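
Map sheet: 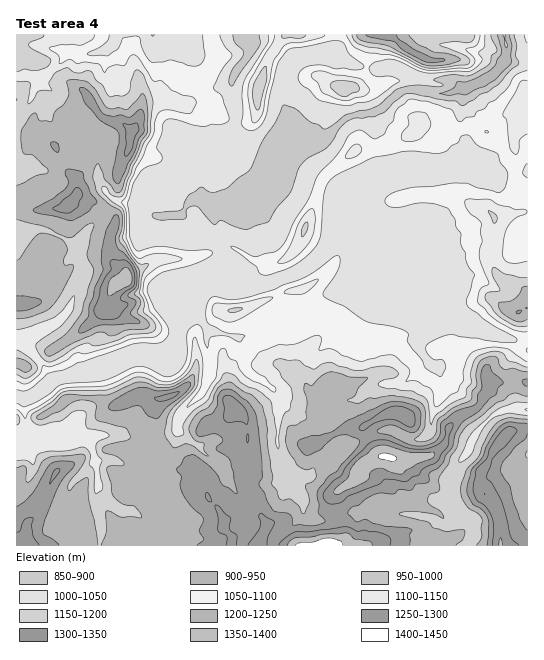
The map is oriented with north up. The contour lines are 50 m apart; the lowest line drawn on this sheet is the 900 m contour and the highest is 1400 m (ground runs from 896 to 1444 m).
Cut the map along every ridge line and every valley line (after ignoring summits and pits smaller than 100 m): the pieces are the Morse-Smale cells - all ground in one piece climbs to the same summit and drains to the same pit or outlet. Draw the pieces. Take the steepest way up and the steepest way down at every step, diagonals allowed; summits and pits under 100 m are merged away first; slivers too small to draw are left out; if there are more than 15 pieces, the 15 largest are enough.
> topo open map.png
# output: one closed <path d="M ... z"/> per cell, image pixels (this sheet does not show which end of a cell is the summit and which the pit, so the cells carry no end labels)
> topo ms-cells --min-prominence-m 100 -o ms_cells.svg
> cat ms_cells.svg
<path d="M527 34l-23 1 3 10-2 15-5 8-11 10-20 9-6 0-17 7-25-4-16 0-10 5-13 14-8 4-16 1-12 4-20 20-37 13-10 11-24-7-24-14-13 2-7 6-3 18-5 13-2 17 8 7 0 7 7 13 1 20 14 19-5 6-5 1-34 35-8 20-2 24-8 6-20-2-14 1-38 16-42 9-26 19-13-1 1 40 10-6 7 4 17 2 14 0 6-3 18 7 8 28 2 18-3 6 0 10 5 22 0 21 232 0 7-6 0-9-4-12-18 2-9-3-5-5-3-14-18-16-2-20 20 11 9 1 8-12 11-2 8-7 2-7-10-22 7-17 5-5 18-5 8-9 6-3 32-4 22-17 10 2 6 12 35 26 3-2 3-8 4-4 1-10 14 2 11-4 14 2-1-32-13-10-21-5-28-16-16 0-11-11-21-9-52-51 46 19 11 1 2-2 5-12 7-32-5-6-11 0-3-45 29 0 24-5 15 2 12 8 22 0 9-3z"/><path d="M250 34l-234 1 0 305 9 4 19 23 7 14 46-11 44-17 17 2 13-1 8-7 0-22 8-20 34-35 8-5 0-6-12-15-1-20-7-13 0-7-8-7 0-9 10-32 0-7 7-6 12-2 3-5 3-27-4-17 0-12 19-29 1-11z"/><path d="M470 165l-24 5-30 1 4 44 11 0 5 6-7 32-7 14-15-2-40-17 50 50 21 9 11 11 16 0 28 16 21 5 13 10 1-176-31 2-12-8z"/><path d="M431 365l-4 0-22 17-32 4-6 3-8 9-18 5-5 5-7 17 8 18 2 9-10 9-11 2-8 12-9-1-20-11 2 20 18 16 3 14 5 5 18 3 8-4-3-6 1-16 23-16 1-8 5-6 17-8 39 1 13-3 14-12 3-14 5-8 5-4 21-10-4-5-16-9-16-14-4-10z"/><path d="M29 431l-13 6 0 108 83 1 2-21-5-22 3-20-3-22-7-20-18-7-6 3-14 0-17-2z"/><path d="M481 406l-24 11-9 12-1 11-4 7-12 8-13 3-39-1-17 8-5 6-1 8-23 16-1 16 3 5 15-3 61 1 20 4 12 8 8-1 5-8 0-6-5-8-2-23 7-13 12-15 5-15 18-20z"/><path d="M333 54l-16 0-20 4-10 7-4 10-2 14 4 20 13 17 20 12 8 0 23-21 25-4 8-4 13-14 10-5 16 0 25 4 17-6-12-9-25 2-33-15-22 3-20-4z"/><path d="M335 34l-84 1 0 16-19 29 0 12 4 17-1 20-4 11 2 2 22 13 24 7 10-11 34-12-12-4-8-5-15-17-5-12-2-18 3-12 7-10 16-6 26-1 3-7z"/><path d="M503 34l-166 0-4 21 24 11 14 3 22-3 33 15 25-2 10 8 8 0 24-12 11-12 3-18z"/><path d="M523 409l-14 0-16 6-14 14-8 14-3 9-12 15-7 13 2 23 7 10 12 5 3 5 0 13-4 10 32-1-2-29-6-12-13-19 0-10 15-27 15-17 18-3 0-17z"/><path d="M527 429l-17 2-15 17-15 27 0 10 13 19 6 12 2 13-1 15 2 2 26-1z"/><path d="M457 511l-4 12-4 3-6 0-16-9-16-3-61-1-12 2-3 2 5 14 0 9-7 5 134 1 6-10 0-13-3-5z"/><path d="M21 341l-5 0 0 55 13 2 23-17-12-20z"/><path d="M519 379l-5 0-8 4-17-2-1 10-9 14 12 12 18-8 18 1 1-27z"/>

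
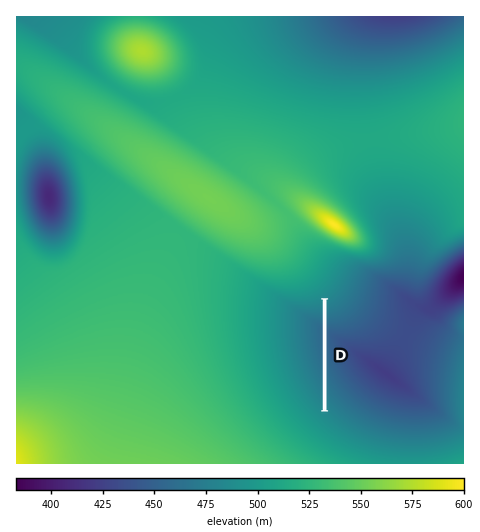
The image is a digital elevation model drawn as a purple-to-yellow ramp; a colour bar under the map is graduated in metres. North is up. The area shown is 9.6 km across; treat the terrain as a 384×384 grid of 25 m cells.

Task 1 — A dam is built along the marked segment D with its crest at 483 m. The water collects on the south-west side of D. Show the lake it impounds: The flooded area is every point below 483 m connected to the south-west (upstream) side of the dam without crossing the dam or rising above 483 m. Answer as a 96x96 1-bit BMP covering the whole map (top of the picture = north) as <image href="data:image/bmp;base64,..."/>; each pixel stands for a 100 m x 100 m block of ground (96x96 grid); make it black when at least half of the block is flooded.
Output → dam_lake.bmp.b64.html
<image width="96" height="96" href="data:image/bmp;base64,Qk2+BAAAAAAAAD4AAAAoAAAAYAAAAGAAAAABAAEAAAAAAIAEAAATCwAAEwsAAAIAAAAAAAAA////AAAAAAAAAAAAAAAAAAAAAAAAAAAAAAAAAAAAAAAAAAAAAAAAAAAAAAAAAAAAAAAAAAAAAAAAAAAAAAAAAAAAAAAAAAAAAAAAAAAAAAAAAAAAAAAAAAAAAAAAAAAAAAAAAAAAAAAAAAAAAAAAAAAAAAAAAAAAAAAAAAAAAAAAAAAAAAAAAAAAAAAAAAAAAAAAAAAAAAAAAAAAAAAAAAAAAAAAAAAAAAAAAMAAAAAAAAAAAAAAAMAAAAAAAAAAAAAAAcAAAAAAAAAAAAAAA8AAAAAAAAAAAAAAA8AAAAAAAAAAAAAAB8AAAAAAAAAAAAAAB8AAAAAAAAAAAAAAD8AAAAAAAAAAAAAAD8AAAAAAAAAAAAAAD8AAAAAAAAAAAAAAH8AAAAAAAAAAAAAAH8AAAAAAAAAAAAAAH8AAAAAAAAAAAAAAH8AAAAAAAAAAAAAAH8AAAAAAAAAAAAAAH8AAAAAAAAAAAAAAH8AAAAAAAAAAAAAAH8AAAAAAAAAAAAAAH8AAAAAAAAAAAAAAH8AAAAAAAAAAAAAAH8AAAAAAAAAAAAAAAEAAAAAAAAAAAAAAAAAAAAAAAAAAAAAAAAAAAAAAAAAAAAAAAAAAAAAAAAAAAAAAAAAAAAAAAAAAAAAAAAAAAAAAAAAAAAAAAAAAAAAAAAAAAAAAAAAAAAAAAAAAAAAAAAAAAAAAAAAAAAAAAAAAAAAAAAAAAAAAAAAAAAAAAAAAAAAAAAAAAAAAAAAAAAAAAAAAAAAAAAAAAAAAAAAAAAAAAAAAAAAAAAAAAAAAAAAAAAAAAAAAAAAAAAAAAAAAAAAAAAAAAAAAAAAAAAAAAAAAAAAAAAAAAAAAAAAAAAAAAAAAAAAAAAAAAAAAAAAAAAAAAAAAAAAAAAAAAAAAAAAAAAAAAAAAAAAAAAAAAAAAAAAAAAAAAAAAAAAAAAAAAAAAAAAAAAAAAAAAAAAAAAAAAAAAAAAAAAAAAAAAAAAAAAAAAAAAAAAAAAAAAAAAAAAAAAAAAAAAAAAAAAAAAAAAAAAAAAAAAAAAAAAAAAAAAAAAAAAAAAAAAAAAAAAAAAAAAAAAAAAAAAAAAAAAAAAAAAAAAAAAAAAAAAAAAAAAAAAAAAAAAAAAAAAAAAAAAAAAAAAAAAAAAAAAAAAAAAAAAAAAAAAAAAAAAAAAAAAAAAAAAAAAAAAAAAAAAAAAAAAAAAAAAAAAAAAAAAAAAAAAAAAAAAAAAAAAAAAAAAAAAAAAAAAAAAAAAAAAAAAAAAAAAAAAAAAAAAAAAAAAAAAAAAAAAAAAAAAAAAAAAAAAAAAAAAAAAAAAAAAAAAAAAAAAAAAAAAAAAAAAAAAAAAAAAAAAAAAAAAAAAAAAAAAAAAAAAAAAAAAAAAAAAAAAAAAAAAAAAAAAAAAAAAAAAAAAAAAAAAAAAAAAAAAAAAAAAAAAAAAAAAAAAAAAAAAAAAAAAAAAAAAAAAAAAAAAAAAAAAAAAAAAAAAAAAAAAAAAAAAAAAAAAAAAAAAAAAAAAAAAAAAAAAAAAAAAAAAAAAA="/>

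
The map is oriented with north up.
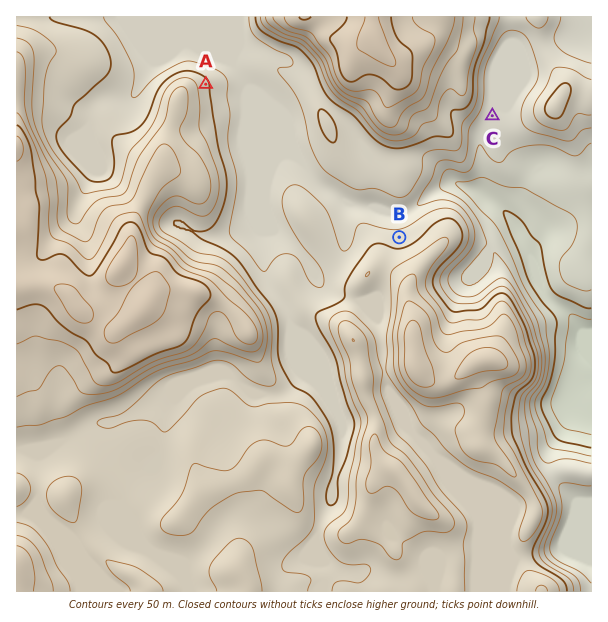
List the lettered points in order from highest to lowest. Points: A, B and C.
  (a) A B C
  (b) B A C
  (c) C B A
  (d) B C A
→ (a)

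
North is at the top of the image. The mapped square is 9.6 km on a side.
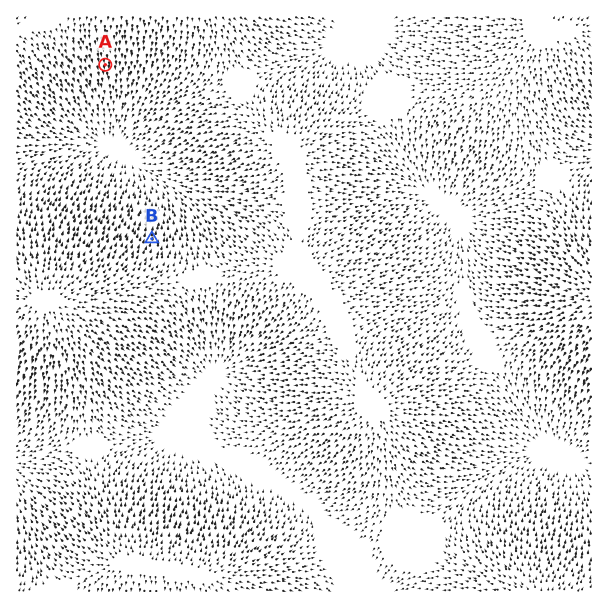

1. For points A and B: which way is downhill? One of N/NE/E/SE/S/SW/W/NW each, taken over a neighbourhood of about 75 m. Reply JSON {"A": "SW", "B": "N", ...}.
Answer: {"A": "S", "B": "N"}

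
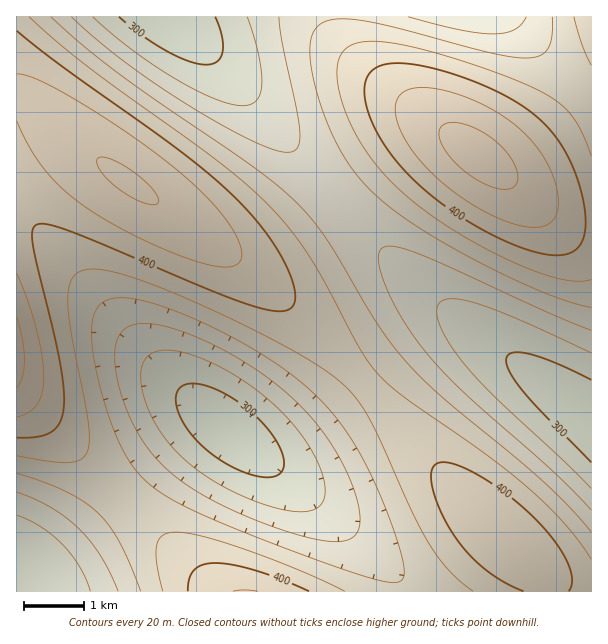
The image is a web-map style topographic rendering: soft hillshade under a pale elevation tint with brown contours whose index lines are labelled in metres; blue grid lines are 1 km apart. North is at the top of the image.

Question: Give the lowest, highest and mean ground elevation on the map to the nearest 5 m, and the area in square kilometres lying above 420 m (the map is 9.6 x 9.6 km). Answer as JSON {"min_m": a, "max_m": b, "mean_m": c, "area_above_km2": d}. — {"min_m": 285, "max_m": 450, "mean_m": 370, "area_above_km2": 9.8}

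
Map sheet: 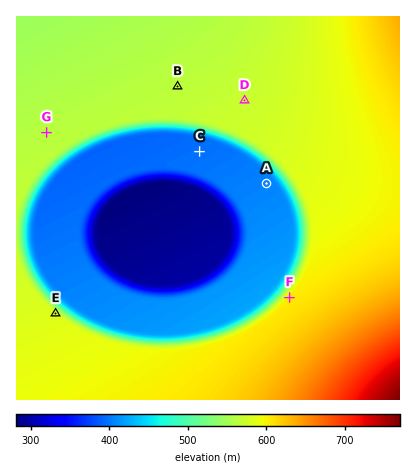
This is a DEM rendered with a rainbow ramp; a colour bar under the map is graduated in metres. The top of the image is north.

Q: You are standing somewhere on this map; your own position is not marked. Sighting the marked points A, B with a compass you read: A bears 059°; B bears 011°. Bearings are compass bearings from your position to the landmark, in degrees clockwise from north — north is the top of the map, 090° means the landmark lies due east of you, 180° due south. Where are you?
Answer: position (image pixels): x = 144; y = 257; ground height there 290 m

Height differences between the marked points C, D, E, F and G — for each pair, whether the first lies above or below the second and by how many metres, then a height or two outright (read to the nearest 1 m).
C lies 206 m below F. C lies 186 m below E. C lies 175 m below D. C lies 165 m below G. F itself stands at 602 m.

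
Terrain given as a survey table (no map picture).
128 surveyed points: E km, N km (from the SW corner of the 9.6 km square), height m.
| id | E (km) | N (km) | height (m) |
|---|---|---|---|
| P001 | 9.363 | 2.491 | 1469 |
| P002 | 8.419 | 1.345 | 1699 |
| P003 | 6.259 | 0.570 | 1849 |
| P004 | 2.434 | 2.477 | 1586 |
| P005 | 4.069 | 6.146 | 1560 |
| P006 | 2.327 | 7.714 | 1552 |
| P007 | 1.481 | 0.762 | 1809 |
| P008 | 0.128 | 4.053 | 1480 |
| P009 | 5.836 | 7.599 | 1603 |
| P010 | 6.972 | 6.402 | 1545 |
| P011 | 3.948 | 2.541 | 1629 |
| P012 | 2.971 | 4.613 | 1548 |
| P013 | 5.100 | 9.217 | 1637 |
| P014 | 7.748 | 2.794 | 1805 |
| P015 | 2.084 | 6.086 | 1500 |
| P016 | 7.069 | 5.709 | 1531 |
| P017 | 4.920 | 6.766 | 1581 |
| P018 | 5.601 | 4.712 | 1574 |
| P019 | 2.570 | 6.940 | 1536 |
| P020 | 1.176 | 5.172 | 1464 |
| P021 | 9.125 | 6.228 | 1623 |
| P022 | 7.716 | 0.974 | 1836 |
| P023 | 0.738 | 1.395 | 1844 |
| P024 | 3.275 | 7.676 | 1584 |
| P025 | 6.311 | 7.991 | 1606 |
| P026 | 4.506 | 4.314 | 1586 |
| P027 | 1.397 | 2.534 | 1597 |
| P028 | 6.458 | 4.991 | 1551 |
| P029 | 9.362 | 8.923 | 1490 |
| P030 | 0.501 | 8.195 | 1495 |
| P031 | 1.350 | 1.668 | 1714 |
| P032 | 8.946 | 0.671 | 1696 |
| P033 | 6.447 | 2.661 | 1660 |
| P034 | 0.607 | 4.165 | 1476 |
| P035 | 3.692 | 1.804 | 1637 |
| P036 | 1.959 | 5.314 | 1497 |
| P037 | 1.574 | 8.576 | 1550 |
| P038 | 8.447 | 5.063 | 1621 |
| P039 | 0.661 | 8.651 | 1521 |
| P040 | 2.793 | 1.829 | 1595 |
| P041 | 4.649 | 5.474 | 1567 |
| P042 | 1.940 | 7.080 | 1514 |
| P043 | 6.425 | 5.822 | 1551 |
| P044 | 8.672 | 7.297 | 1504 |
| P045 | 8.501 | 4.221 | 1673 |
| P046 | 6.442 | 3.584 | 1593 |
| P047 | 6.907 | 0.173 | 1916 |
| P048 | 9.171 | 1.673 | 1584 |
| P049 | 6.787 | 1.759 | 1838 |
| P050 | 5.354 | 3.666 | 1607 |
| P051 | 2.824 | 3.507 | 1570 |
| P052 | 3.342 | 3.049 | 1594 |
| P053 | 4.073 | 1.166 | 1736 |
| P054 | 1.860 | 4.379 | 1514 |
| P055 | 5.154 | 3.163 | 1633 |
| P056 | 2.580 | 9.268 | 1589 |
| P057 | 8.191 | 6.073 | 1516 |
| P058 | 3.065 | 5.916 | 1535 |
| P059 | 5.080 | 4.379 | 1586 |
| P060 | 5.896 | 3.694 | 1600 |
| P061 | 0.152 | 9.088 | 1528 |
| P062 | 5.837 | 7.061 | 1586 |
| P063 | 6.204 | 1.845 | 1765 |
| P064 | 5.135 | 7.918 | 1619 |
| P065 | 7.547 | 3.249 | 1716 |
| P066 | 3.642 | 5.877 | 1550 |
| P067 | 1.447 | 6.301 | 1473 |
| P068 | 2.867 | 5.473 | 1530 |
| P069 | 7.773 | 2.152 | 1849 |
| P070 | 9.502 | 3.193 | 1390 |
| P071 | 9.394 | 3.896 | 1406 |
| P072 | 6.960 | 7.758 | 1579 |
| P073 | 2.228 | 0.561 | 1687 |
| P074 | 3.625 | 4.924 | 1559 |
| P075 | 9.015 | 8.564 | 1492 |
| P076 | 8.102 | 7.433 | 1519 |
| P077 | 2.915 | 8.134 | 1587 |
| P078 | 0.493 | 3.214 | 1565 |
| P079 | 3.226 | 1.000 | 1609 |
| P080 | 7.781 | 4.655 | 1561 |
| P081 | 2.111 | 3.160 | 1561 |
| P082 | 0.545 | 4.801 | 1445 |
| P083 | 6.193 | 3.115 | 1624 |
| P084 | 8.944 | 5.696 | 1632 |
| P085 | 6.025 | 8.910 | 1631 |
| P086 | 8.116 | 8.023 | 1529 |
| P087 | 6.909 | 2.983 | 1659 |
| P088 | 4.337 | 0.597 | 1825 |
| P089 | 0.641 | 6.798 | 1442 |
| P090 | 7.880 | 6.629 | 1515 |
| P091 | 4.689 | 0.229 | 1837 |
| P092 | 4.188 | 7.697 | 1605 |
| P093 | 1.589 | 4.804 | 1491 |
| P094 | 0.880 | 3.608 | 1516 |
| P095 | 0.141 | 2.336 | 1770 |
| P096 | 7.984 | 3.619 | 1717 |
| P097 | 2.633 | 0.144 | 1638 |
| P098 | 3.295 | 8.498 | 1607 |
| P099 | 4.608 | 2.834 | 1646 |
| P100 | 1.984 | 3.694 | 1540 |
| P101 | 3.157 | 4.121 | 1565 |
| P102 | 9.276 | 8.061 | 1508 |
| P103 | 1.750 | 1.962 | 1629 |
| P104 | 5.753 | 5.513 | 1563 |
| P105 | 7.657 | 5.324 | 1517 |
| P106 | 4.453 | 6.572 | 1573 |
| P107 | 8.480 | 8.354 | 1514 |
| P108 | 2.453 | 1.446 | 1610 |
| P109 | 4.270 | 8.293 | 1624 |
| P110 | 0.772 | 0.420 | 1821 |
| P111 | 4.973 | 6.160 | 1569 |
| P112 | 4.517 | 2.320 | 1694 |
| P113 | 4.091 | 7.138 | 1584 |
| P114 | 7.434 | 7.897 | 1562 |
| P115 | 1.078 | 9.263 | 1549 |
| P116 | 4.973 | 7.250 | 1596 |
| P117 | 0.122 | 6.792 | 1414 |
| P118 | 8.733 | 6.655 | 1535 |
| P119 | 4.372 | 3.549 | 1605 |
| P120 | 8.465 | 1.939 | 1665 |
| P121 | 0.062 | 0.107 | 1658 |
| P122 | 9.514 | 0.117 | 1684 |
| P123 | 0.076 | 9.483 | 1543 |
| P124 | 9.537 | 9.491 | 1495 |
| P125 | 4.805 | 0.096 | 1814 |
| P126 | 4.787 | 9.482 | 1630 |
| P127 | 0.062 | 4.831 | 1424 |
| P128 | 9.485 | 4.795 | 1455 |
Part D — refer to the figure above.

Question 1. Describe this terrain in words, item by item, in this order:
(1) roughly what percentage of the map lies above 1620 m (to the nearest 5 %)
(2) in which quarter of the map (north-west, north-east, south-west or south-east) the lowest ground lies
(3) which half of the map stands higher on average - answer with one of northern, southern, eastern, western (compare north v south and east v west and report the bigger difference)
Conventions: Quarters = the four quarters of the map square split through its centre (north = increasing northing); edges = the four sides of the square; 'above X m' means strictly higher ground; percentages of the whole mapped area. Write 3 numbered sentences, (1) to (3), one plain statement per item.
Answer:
(1) About 35 % of the map lies above 1620 m.
(2) Look to the south-east quarter for the lowest ground.
(3) Taken as a whole, the southern half is higher than the northern.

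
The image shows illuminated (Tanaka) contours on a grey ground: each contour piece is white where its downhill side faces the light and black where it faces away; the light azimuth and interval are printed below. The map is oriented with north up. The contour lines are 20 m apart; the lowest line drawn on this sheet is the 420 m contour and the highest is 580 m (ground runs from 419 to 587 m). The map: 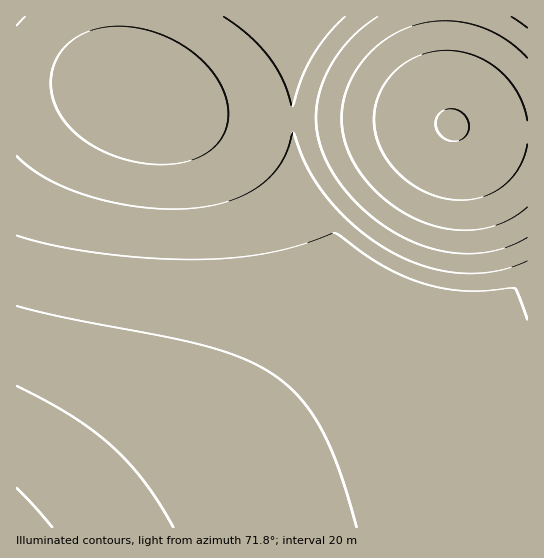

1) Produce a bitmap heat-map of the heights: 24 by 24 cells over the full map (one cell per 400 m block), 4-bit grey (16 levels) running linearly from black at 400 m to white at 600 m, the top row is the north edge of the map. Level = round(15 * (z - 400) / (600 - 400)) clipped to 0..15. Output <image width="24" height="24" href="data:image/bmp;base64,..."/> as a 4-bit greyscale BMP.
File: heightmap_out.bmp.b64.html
<image width="24" height="24" href="data:image/bmp;base64,Qk2WAQAAAAAAAHYAAAAoAAAAGAAAABgAAAABAAQAAAAAACABAAATCwAAEwsAABAAAAAAAAAAAAAAABEREQAiIiIAMzMzAERERABVVVUAZmZmAHd3dwCIiIgAmZmZAKqqqgC7u7sAzMzMAN3d3QDu7u4A////AO3d3MzMu7u7qqqqqd3dzMzLu7u7qqqqmd3czMzLu7u6qqqqmd3MzMy7u7u6qqqqmdzMzMu7u7uqqqqqmczMzLu7u7uqqqqqmczMu7u7u7qqqqqpmcu7u7u7u6qqqqqpmbu7u7u6qqqqqqqZmbu7qqqqqqqqqqqZmaqqqqqqqqqqqqmZmaqqqqqqqqqqqZmIiZmZmZmZmZmZmId3d5mZmYiJmZmZh2VVVpiIiIiIiImYZVRERYiId3d3iIiGVEMzNId3dmZ3d4h1QzIiM3d2ZmZmd3dlQyIiI3dmVVVmZ3dkMyISI3ZlVVVWZ3dUMiISI3ZlVVVWZ3dlQyIiI3ZlVVVmd4hlQzIjNHZmVWZnd4h2VDMzRXdmZmZ3iIiHZVREVg=="/>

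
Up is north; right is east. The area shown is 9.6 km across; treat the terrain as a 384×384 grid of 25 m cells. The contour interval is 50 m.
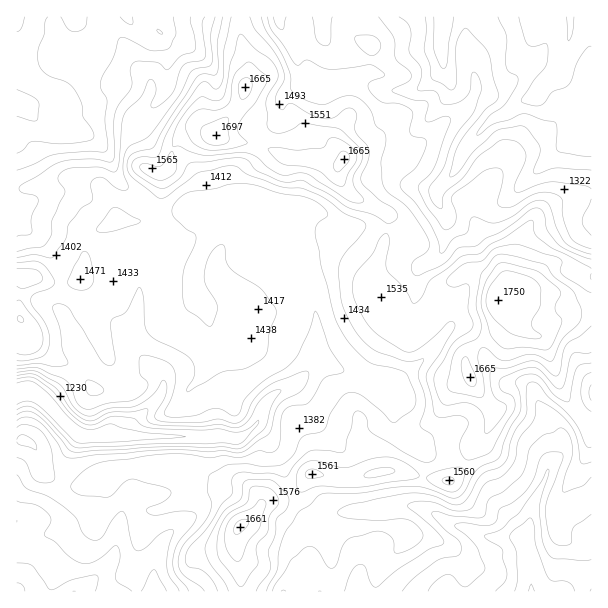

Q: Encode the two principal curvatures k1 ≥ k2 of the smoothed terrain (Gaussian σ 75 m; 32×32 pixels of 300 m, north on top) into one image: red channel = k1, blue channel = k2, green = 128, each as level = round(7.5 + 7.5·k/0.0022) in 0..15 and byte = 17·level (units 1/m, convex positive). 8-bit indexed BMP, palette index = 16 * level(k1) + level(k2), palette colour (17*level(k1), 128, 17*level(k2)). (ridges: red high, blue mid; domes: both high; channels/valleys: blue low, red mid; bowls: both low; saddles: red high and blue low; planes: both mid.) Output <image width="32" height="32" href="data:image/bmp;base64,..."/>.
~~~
<image width="32" height="32" href="data:image/bmp;base64,Qk02CAAAAAAAADYEAAAoAAAAIAAAACAAAAABAAgAAAAAAAAEAAATCwAAEwsAAAABAAAAAAAAAIAAABGAAAAigAAAM4AAAESAAABVgAAAZoAAAHeAAACIgAAAmYAAAKqAAAC7gAAAzIAAAN2AAADugAAA/4AAAACAEQARgBEAIoARADOAEQBEgBEAVYARAGaAEQB3gBEAiIARAJmAEQCqgBEAu4ARAMyAEQDdgBEA7oARAP+AEQAAgCIAEYAiACKAIgAzgCIARIAiAFWAIgBmgCIAd4AiAIiAIgCZgCIAqoAiALuAIgDMgCIA3YAiAO6AIgD/gCIAAIAzABGAMwAigDMAM4AzAESAMwBVgDMAZoAzAHeAMwCIgDMAmYAzAKqAMwC7gDMAzIAzAN2AMwDugDMA/4AzAACARAARgEQAIoBEADOARABEgEQAVYBEAGaARAB3gEQAiIBEAJmARACqgEQAu4BEAMyARADdgEQA7oBEAP+ARAAAgFUAEYBVACKAVQAzgFUARIBVAFWAVQBmgFUAd4BVAIiAVQCZgFUAqoBVALuAVQDMgFUA3YBVAO6AVQD/gFUAAIBmABGAZgAigGYAM4BmAESAZgBVgGYAZoBmAHeAZgCIgGYAmYBmAKqAZgC7gGYAzIBmAN2AZgDugGYA/4BmAACAdwARgHcAIoB3ADOAdwBEgHcAVYB3AGaAdwB3gHcAiIB3AJmAdwCqgHcAu4B3AMyAdwDdgHcA7oB3AP+AdwAAgIgAEYCIACKAiAAzgIgARICIAFWAiABmgIgAd4CIAIiAiACZgIgAqoCIALuAiADMgIgA3YCIAO6AiAD/gIgAAICZABGAmQAigJkAM4CZAESAmQBVgJkAZoCZAHeAmQCIgJkAmYCZAKqAmQC7gJkAzICZAN2AmQDugJkA/4CZAACAqgARgKoAIoCqADOAqgBEgKoAVYCqAGaAqgB3gKoAiICqAJmAqgCqgKoAu4CqAMyAqgDdgKoA7oCqAP+AqgAAgLsAEYC7ACKAuwAzgLsARIC7AFWAuwBmgLsAd4C7AIiAuwCZgLsAqoC7ALuAuwDMgLsA3YC7AO6AuwD/gLsAAIDMABGAzAAigMwAM4DMAESAzABVgMwAZoDMAHeAzACIgMwAmYDMAKqAzAC7gMwAzIDMAN2AzADugMwA/4DMAACA3QARgN0AIoDdADOA3QBEgN0AVYDdAGaA3QB3gN0AiIDdAJmA3QCqgN0Au4DdAMyA3QDdgN0A7oDdAP+A3QAAgO4AEYDuACKA7gAzgO4ARIDuAFWA7gBmgO4Ad4DuAIiA7gCZgO4AqoDuALuA7gDMgO4A3YDuAO6A7gD/gO4AAID/ABGA/wAigP8AM4D/AESA/wBVgP8AZoD/AHeA/wCIgP8AmYD/AKqA/wC7gP8AzID/AN2A/wDugP8A/4D/AHWXp3SEl5eFhKV1hsemc6aWl4aWl3aGdZeXl5iDl4aXhoeXl5WFp4SlypaYuKimhYaohoW4h4d2lpeYl3KmhpaYh4eHqISnhpK5trfHhYV2dqiGh4eoqLfHlpaWgriop4aXh4eohJeXc4KFuOmohYammJeXl6i5pYGBpHVyuKeGhXWGhpeFl6inlXOlt+aWhYV1dYSElIGAtsaWl4HHl4eXh6eYl5d1hYaGh4WE2be0lYWVlXR0hKfphXaXlKO3iIbIlZeoqKaYl4anp8eWlLXq59bo6Ojl5+iVhZaocLemlsi0xcjX5+j46MbIpaZlhbaFdYaXlnR1lbe4poZzc9fayaVggHBwgICAcIBgtaWWhoaHl4eEdoaHuMd1dZdz5+q3gLO1Y4Pm6MfHttdwt5h2h5iohpampnV12JeVhIP3w4CC2sjGyJDGuJenyHGjp5aHqJd1ZnTHlpXW2YOC5qVQcrW3qJantoK3l4eXt4JxlpeWhHZ1hbm36XSSYKXXdKbUxpeGmIeEhYanh4eXp6aEhoWGhoWip7jGkqZ01qaE2seFdoeXhYaHp6eGl5iHl4WHhoeXuKWBucSWqKbYdJfHt4SHh4aFmKeXhoeYqHaHhYaHmJeHt5SDg6eot7imluiDdYeHh4WXh4eHd4eXl5iFhoiYh4aHp4WEyKiXhpenw3SFl5eYhpeXdoeHl5eHh3WGmJiYl5WXhoPamJiot6bq2KSph4eGl5h2h6iHhod2hoeYqIeGhLfIo7jJuKZ0hZelhZeHh3aHmIaGl3aHh3aHl4eXl5aEcaelt5eGp8fGhHSGl4eHh4aXl4aXh4eIhoeXhoenh7mTlnSVtpaVdGOFh4eYl5iXmJd2h4eHh4iGhpVzdKanqIOEpoWW2Jd1hoWGh4d2qIaVlGWGhnd2hXRjdMfnt5iGgainhXO3x5aXuJeXhqiVkqW3hYaHhXSVhYa45XWFhJRwprenhIOml6iHl7i4qJDp+NiVhXR0p7m3xsjHg4aXmJdwp6iohISHiIaWhoZzg8aDxqS3t8XGyKeXp+q1hpeoqHKUqKiohYV1l4WEdHSWpnS3t9jphZZ1h6e3lHWXhpa3pnCVqJeWhoaFhpiHhpeohIW5qMamlYSnhnW4l5a5lpXHt4GCp5aYh4aGhneHhZamcpa2guinc5WFhaaGdJSlloS3uJVzhaeGl4eHh4eHhriDpseC2cjIgqiXl5ant6WEhLiHlqeDhaiGmJiXh4enl4Smcqa2l7iDl3aGlpaGl3KnuId2l6eEqIaHl4eHl5Z0dXSFqMenlZOGhZeoqYaXcbeXl4d2p4SXhpiXhYeng6eFlpaX2KZxuJaGqJeHl6iBtpeHh3WnhZc="/>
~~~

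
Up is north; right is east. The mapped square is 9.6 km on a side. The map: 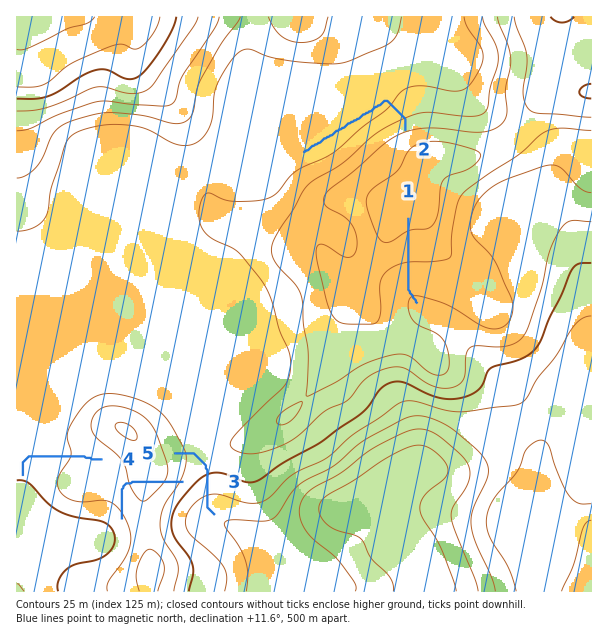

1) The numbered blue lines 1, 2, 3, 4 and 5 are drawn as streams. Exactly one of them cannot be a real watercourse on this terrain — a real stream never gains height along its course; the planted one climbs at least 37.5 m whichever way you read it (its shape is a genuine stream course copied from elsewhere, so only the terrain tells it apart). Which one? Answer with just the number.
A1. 3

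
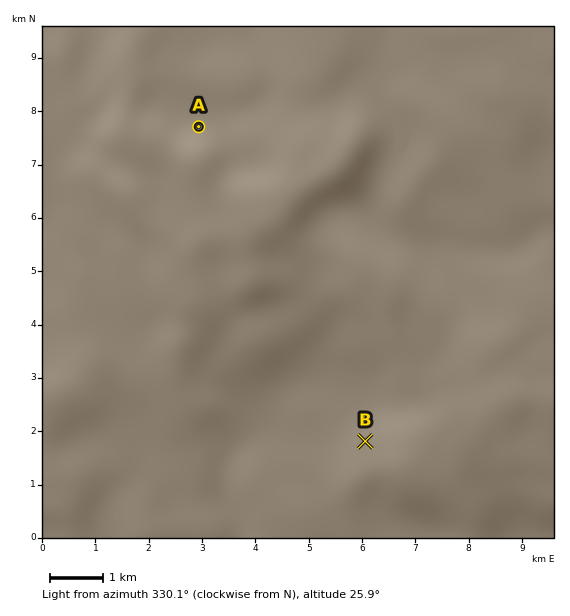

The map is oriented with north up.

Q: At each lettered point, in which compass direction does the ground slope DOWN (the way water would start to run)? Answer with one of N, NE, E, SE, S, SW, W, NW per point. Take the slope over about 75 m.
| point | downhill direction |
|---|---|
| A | N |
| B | NW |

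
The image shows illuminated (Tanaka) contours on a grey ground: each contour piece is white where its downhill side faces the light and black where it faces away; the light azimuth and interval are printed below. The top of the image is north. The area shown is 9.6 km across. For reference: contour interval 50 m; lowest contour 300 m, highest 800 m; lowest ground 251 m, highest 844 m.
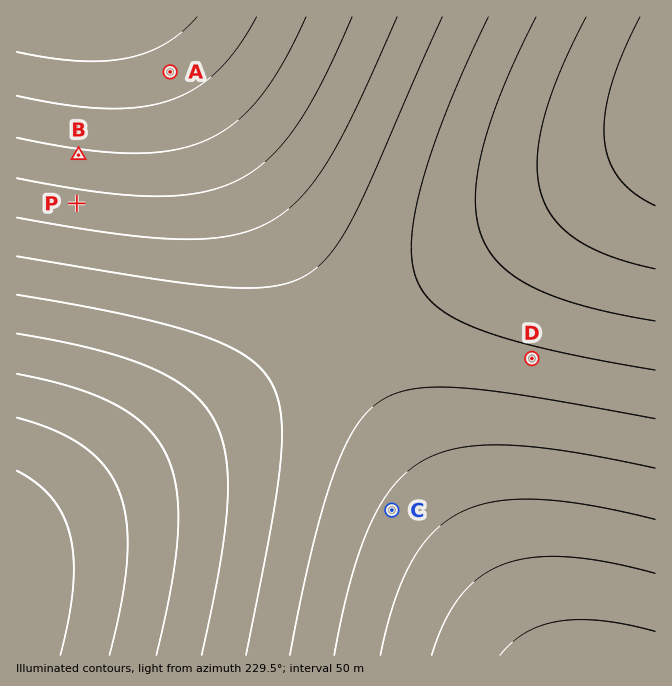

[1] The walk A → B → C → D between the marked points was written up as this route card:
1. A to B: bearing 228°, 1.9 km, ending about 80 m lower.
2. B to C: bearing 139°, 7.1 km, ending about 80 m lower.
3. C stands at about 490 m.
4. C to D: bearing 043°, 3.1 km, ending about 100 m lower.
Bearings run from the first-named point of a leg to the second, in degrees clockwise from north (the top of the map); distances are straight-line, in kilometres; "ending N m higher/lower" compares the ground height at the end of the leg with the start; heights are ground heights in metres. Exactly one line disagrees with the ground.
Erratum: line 3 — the height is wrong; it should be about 610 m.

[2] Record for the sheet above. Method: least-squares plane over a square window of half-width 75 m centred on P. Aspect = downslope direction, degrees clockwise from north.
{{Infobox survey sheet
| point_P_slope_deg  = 5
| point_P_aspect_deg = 189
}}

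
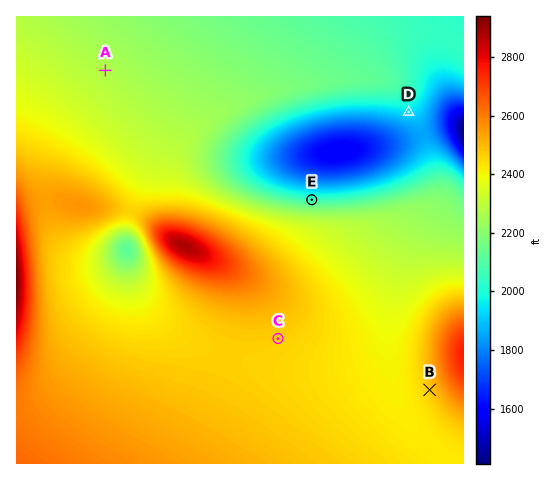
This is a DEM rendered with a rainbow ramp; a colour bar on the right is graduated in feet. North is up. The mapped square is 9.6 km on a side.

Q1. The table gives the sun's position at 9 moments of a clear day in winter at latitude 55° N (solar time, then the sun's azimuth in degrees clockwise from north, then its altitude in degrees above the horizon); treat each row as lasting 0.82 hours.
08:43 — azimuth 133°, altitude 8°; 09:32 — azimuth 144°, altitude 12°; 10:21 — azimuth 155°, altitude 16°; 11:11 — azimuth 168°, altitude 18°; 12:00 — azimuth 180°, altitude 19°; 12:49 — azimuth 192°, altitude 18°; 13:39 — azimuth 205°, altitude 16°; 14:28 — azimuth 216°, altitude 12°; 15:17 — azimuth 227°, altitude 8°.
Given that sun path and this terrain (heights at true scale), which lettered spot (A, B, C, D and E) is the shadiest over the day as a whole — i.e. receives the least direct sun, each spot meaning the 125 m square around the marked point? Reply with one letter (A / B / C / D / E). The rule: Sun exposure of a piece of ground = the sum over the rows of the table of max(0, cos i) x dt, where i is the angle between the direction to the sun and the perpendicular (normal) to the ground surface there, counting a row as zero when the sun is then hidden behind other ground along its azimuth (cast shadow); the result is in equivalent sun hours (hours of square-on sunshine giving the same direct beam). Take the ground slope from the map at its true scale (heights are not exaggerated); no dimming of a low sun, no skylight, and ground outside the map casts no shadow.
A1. E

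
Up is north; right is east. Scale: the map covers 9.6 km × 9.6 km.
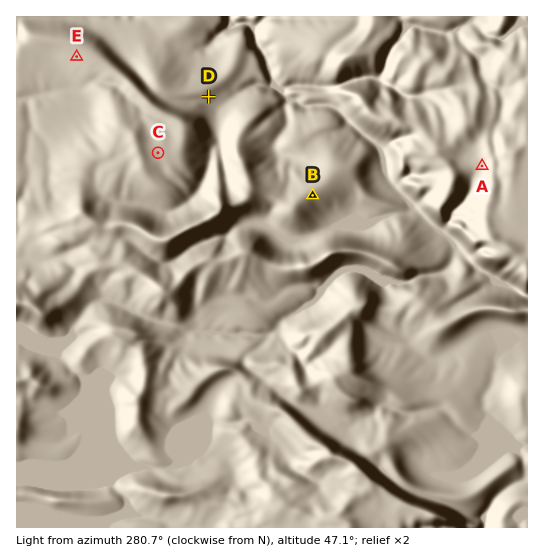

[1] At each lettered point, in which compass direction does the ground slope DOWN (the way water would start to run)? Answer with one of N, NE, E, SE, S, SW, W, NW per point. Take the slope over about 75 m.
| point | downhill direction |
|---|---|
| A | W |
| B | SE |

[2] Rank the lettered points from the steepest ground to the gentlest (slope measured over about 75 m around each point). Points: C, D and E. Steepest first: D E C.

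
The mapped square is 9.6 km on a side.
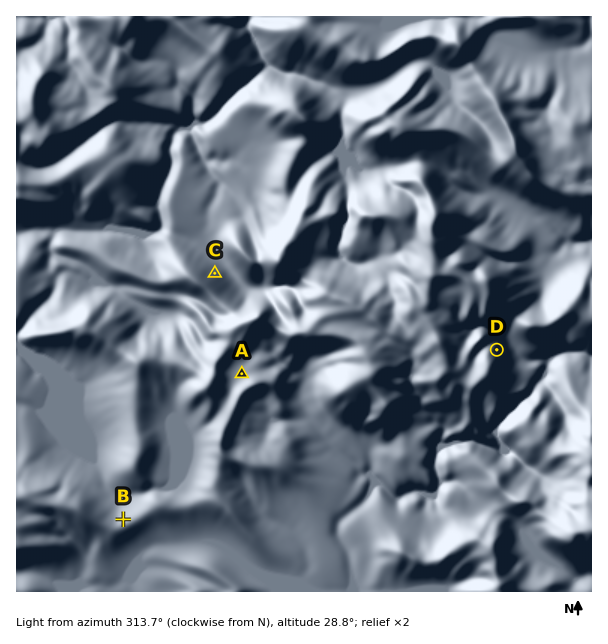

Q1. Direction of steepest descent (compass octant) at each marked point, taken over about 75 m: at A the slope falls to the NW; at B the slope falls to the N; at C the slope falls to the NE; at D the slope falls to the NE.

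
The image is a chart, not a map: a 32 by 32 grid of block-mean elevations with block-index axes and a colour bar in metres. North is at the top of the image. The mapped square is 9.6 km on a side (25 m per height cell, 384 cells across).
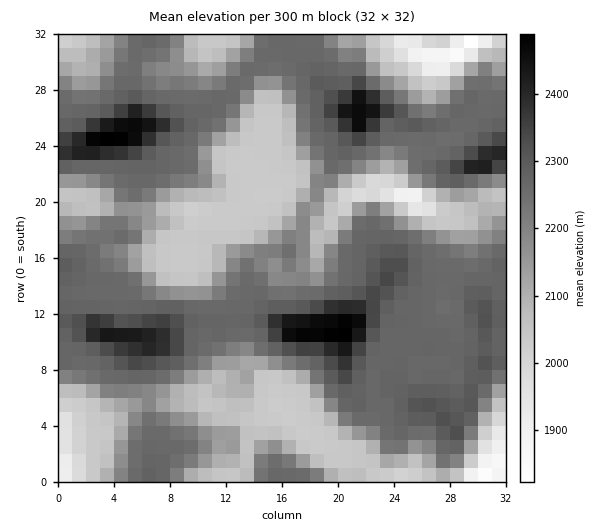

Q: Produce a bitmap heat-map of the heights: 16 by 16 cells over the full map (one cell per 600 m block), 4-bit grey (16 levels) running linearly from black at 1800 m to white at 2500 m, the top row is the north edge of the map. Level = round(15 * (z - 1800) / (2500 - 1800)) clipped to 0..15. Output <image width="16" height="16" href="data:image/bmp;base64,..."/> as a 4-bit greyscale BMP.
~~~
<image width="16" height="16" href="data:image/bmp;base64,Qk32AAAAAAAAAHYAAAAoAAAAEAAAABAAAAABAAQAAAAAAIAAAAATCwAAEwsAABAAAAAAAAAAAAAAABEREQAiIiIAMzMzAERERABVVVUAZmZmAHd3dwCIiIgAmZmZAKqqqgC7u7sAzMzMAN3d3QDu7u4A////ADaalmqXVldRRYqoZ1VpmpNFeXZlVqq7tnmZdnVpuqqpq8ypiazKqqu9zLqr7uuqq6qpmaqry6qrqpZWmZiruqqpllV4l6qpiXeHVVV2eWVXaKmGVVhUSJfLuqZVaaiazb7sqWV6y6qrqsuqhYvcmKp4qYipqrhUeVeadXqqhTMl"/>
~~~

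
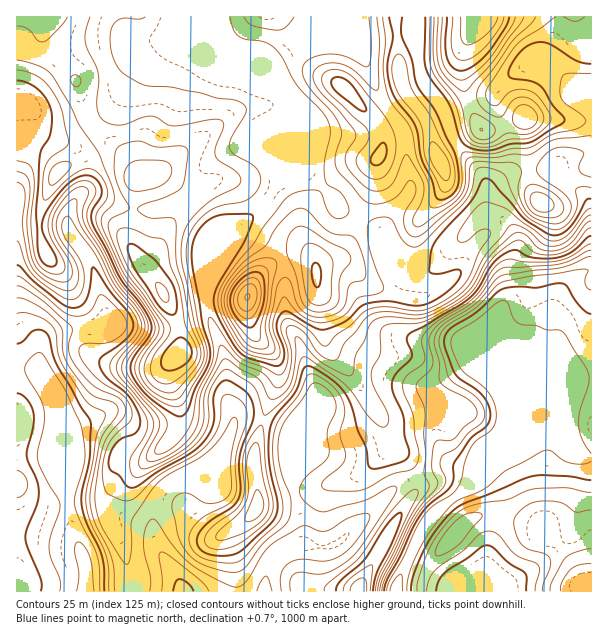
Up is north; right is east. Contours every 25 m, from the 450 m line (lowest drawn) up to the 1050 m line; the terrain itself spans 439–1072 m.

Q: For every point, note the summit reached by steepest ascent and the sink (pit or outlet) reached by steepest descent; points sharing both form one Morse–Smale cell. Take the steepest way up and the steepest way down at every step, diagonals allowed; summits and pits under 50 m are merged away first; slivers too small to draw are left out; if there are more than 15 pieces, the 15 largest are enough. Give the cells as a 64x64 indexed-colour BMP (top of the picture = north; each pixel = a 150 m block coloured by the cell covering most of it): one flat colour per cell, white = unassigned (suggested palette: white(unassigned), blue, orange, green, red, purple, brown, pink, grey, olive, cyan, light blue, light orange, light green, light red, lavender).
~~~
<image width="64" height="64" href="data:image/bmp;base64,Qk12CAAAAAAAAHYAAAAoAAAAQAAAAEAAAAABAAQAAAAAAAAIAAATCwAAEwsAABAAAAAAAAAA////ALR3HwAOf/8ALKAsACgn1gC9Z5QAS1aMAMJ34wB/f38AIr28AM++FwDox64AeLv/AIrfmACWmP8A1bDFALu7u7vMzAAAAJmZmZmZAAAAAAAAAHd3d3d3d3d3d3d3u7u7u8zMAAAAmZmZmZkAAAAAAAAAB3d3d3d3d3d3d3e7u7u7zMwAAAmZmZmZmQAAAAAAAAAHd3d3d3d3d3d3d7u7u7vMzAAACZmZmZmZkAAAAAAAAAB3d3d3d3d3d3d3u7u7vMzMAACZmZmZmZmZAAAAAAAAAHd3d3d3d3d3d3e7u7u8zMwAAJmZmZmZmZmZAAAAAAAAd3d3d3d3d3d3d7u7u8zMwAAJmZmZmZmZmZkAAAAAAAAHd3d3d3d3d3d3u7u7zMzAAAmZmZmZmZmZmQAAAAAAAAB3d3d3d3d3d3e7u7vMzAAACZmZmZmZmZmZAAAAAAAAAHd3d3d3d3d3d7u7u8zMAAAJmZmZmZmZmZAAAAAAAAAAB3d3d3d3d3d3u7u7zMwAAACZmZmZmZAAkAAAAAAAAAAAB3d3d3d3d3e7u7vMzMAAAAmZmZmZkAAAAAAAAAAAAAAAd3d3d3d3d7u7u8zMzAAAAJmZmZmQAAAAAAAAAAAAAAAHd3d3d3d3u7u7zMzMzAAAAJmZmQAADQAAAAAAACIgACJ3d3d3d3e7u7vMzMzMAAAAD5mZAAAN0AAAAAACIiIiIid3d3d3d7u7u8zMzMzMAAD/+ZkAAA3dDdAAACIiIiIiKnd3d3ciu7u7zMzMzMzAD//5mZAADd3d3d3SIiIiIiIqInd3ciK7u7vMzMzMzMz///+ZkAAN3d3d3dVVVVIiIiKiIiIiIru7tEzMzMxERP///5mQAADd3d3d1VVVIiIiIqIiIiIiu7u0REzMRERE////AAAAAN3d3d1VVVUiIiIiqiIiIiK7u0RERERERET///8AAAAADd3d3VVVVSIiIiKqIiIiIru7RERERERERP///wAAAAAN3d3VVVVVIiIiIqqiIiIiu7RERERERERP///wAAAAAA3d3VVVVVVSIiIiqqIiIiK7tERERERERE////AAAAAADd3dVVVVVVUiIiKqoiIiIrvkRERERERET///8AAAAAAN3dVVVVVVVVIiIqqqIiIi7uRERERERERP///wAAAAAN3dVVVVVVVVVSIiqqoiIiLu5ERERERERET///AAAAAA3dVVVVVVVVVVIiKqqqIiIu7kRERERERERP//8AAAAADd1VVVVVVVVVIiIqqqoiIi7u5ERERERERE//8AAAAADd1VVVVVUiIiIiIiqqqiIiLu7u7u5ERERET//wAAAADd3VVVVVUiIiIiIiKqqqIiIu7u7u7uRERERP//AAAAAN3dVVVVVSIiIiIiIqqqoiIi7u7u7u5ERERP//AAAAAA3d1VVVVVIiIiIiIiqqqqIiLu7u7u7kREREEREAAAAADd3VVVVVVSIiIiIiIqqqoiIu7u7u7kREREEREQAAAAAN3dVVVVVVIiIiIiIiqqqqIi7u7u7uREREERERAAAAAA3dVVVVVVUiIiIiIiKqqqqiLu7u7u5EREQREREQAAAADd1VVVVVVYiCIiIiIqqqqqou7u7u5EREQRERERAAAAAN3VVVVVVYiIgiIiIiqqqqqq7u7u7kREQREREREQAAAFVVVVVVVViIiIIiIiIqqqqqru7u7kRERBERERERAAAFVVVVVVVViIiIiCIiIiqqqqqu7u7kRERBEREREREQAFVVVVVVVVWIiIiIgiIiqqqqqqRETuREREQRERERERFVVVVVVVVVVoiIiIiCIiKqqqqqoRFERERERBERERERERVVVVVVVVZmaIiIiIgiKqqqqqqhEUREREREEREREREREVVVVVVWZmZoiIiIiIqqqqqqqqERREREREQRERERERERFVVVVWZmZmaIiIiIiqqqqqqqoREURERERBEREREREREVVVVVZmZmZmiIiIiKqqqqqqoxERREREREERERERERERFVVVZmZmZmaIiIiIM6qqqqMzAREURERERBEREREREREWZmZmZmZmZoiIiIgzOqqqMzMBERFERERBERERERERERZmZmZmZmZoiIiIgzMzMzMzMwARERFERBERERERERERFmZmZmZmZmiIiIgzMzMzMzMzABERERRBEREREREREREWZmZmZmZmaIiIgzMzMzMzMzMAERERERERERERERERERZmZmZmZmZoiIiDMzMzMzMzMwARERERERERERERERERFmZmZmZmZmiIiDMzMzMzMzMzABEREREREREREREREREWZmZmZmZmiIiIMzMzMzMzMzMAERERERERERERERERERFmZmZmZmaIiIMzMzMzMzMzMxEREREREREREREREREREWZmZmZmaIiIgzMzMzMzMzMzERERERERERERERERERFmZmZmZmaIiIgzMzMzMzMzMzMRERERERERERERERERFmZmZmZmZoiIgzMzMzMzMzMzMxERERERERERERERERFmZmZmZmZoiIiDMzMzMzMzMzMzERERERERERERERERFmZmZmZmZmiIiIMzMzMzMzMzMzMRERERERERERERERFmZmZmZmZmaIiIgzMzMzMzMzMzMxERERERERERERERFmZmZmZmZmaIiIgzMzMzMzMzMzMzEREREREREREREREWZmZmZmiIiIiIiDMzMzMzMzMzMzMREREREREREREREWZmZmZmZoiIiIiIMzMzMzMzMzMzMxERERERERERERERZmZmZmZmaIiIiIgzMzMzMzMzMzMz"/>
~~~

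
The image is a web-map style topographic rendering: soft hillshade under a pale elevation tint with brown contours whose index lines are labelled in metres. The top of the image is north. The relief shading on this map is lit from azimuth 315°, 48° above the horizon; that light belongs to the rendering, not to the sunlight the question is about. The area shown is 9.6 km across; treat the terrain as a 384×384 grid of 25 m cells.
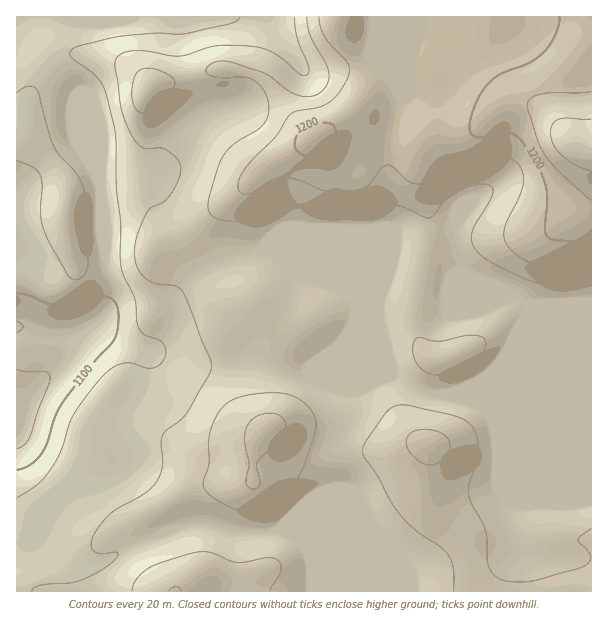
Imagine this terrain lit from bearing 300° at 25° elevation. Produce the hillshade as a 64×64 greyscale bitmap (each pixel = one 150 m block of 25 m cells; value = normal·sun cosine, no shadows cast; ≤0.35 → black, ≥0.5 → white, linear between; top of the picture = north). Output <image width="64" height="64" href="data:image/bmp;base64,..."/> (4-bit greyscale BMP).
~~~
<image width="64" height="64" href="data:image/bmp;base64,Qk12CAAAAAAAAHYAAAAoAAAAQAAAAEAAAAABAAQAAAAAAAAIAAATCwAAEwsAABAAAAAAAAAAAAAAABEREQAiIiIAMzMzAERERABVVVUAZmZmAHd3dwCIiIgAmZmZAKqqqgC7u7sAzMzMAN3d3QDu7u4A////AIiIiIiJq8y6mHZVZnd3ZlVnd3d3d3eJmYh3d4iIiIiImIiIiImrzMuph2Zmd3dmVWd3d3d3d4mZiHd3eIiIiIiZmIiIiJq8zLqYdmeIh3ZVZ3d3d3d3iZmId3d4iIiIiJmZmIh3iavMu7qYeImYhmZnd3d3d3iIiIh3d3eIiIiIiIiZmId3iaq7u6mImamXZnd3d3d3eIiIh3dnd4iHd3eIiJmZh3d3iZqqqYiJmZh3d3d3d3eIiHd3dmZ3iIh3eIiImZmYh3d3iJmYiIiIiHd3d3d3eIiHd3d2ZneIiIiIiIiJmZmId2Znd4d3dmVnd3d3d3eIiId3d3ZneIiIiJmIiImZmZmYdmZmd3ZmVDRnd3d3eImIh2Zndmd4iIiImYiIiJmZmZmYd2Znd2ZDIkZ3d3d4mYiHZmZmZ3d4iIiImYiIiIiZqqqYd3eIh1QiJGd3d4mZiIdmZmZnd3d3d3eqmYiIiIiaq6qYiJmYZUMzRnd3iZmIh2VVVmd3d3d3d7u6mIiIiImrupmZqqh2VERFZneJmYiHZURVZ3d3d3d3zdypiHd3iJq7qZmqqXZVVVVmZ4iZiIdlRERnd3d3d3fN7cqId3d4mqqpmaqpdlRFVmd3iJmIh2VERFd3d3d3d73u25h3d4iZqqmZqql2RERWd4iJmZiHZUQ0V3d3d3d3q97rmHd3iJmaqqqqqYZUNFZ3iJqqmYh2VERXd3d3d3ea3uyoh3iImZmqqqqql2QzRWeImruqmYdlVWd3d3d3d4rO7amHeIiZmau7u6qpdURFZ3iau7qZmHdmZ3d3d3d3ib3uyYd4iJmZq7u7u6qHVVZ3eJq7qpmZiHd3d3d3d3d4re7bmHeIiZmqu7u7uph2ZneIiaqpmZiIh3d3d3d3d3ib3u2pd3iJmaq7u7uqqYd3d4iJqpiIiId3d3d3d3d3d4rO7sqHd4mZqqqqqqqZh3d3d3iZmId2d3d3d3d3d3d3eKzu7Jh3iJmqqqmZmZh3d3d3d3iIh2VVZ3d3d3d3d3d3is7tuYeImaqZmIiIh3d3d3d3d4mHZURFd3d3d3d3d3eJrN7KmIiZqpmIiIh3Znd3d3d4mZh3ZUNXd3d3d3d3d3ibzduYiJmqmId4iHdmZnd3d3iamYiHVEV3d3d3d4h3iIm83Kl3iZmYh3eId3ZVZ3d3eJqYmZl2VWd3d3d3iHd3iKvMuXeImZmHd3d3d2VWd3d4mYeJmZh1Z3d3d3d3d2Z3iszKh3iZmYh3d3d3dlVnd4mZd3iZmYdnd3d3d3d2VVZ5vMuXeImZiIh3d4h3Zmd3iZh2Z4iIiHd3d3d3ZmZUNFeby5h4iZmIiHd3eId3Z3eJmHZnd3d4h3d3d3dmd2QzRXq7mHeJmZmIh3d4iHd3d4mZdmd3d3d3d3Znd2d4dkM1eaqXd4iZmZmHd3eIh3d3eJmGZ3d3d3d2ZVVVd4mYZEV5qodneImZmYh3d3d3d3d4mYdmd3d3d3ZVRER4iZh1Rou6hmZ3iImZiHd3d3d3d3iZh2Z3d3d3dlRDRIiJmGVGnMuGZmd3iIiId3d3d3d3d5mXZnd3d3d2ZUREiJmYZEac25dmZmd3d3d3d3d3d3d3iZdmd4iIiIdmVVWImphTRp3cmHd2Zmd3d3d3d3d3d3eJmHZ4mZmZiHZmZoial0NGnNyoiId2ZmZmd3d3d3d3d4mYd3iaqqqZh3dmiaunQkecy6mZmHdmVUVnd3d3d3d3iZh3eJq7u6mYiHeZu6cyR5zKmZmZmHZUQ0VmZlVVVVZ4h2Z4mrzLupmYiJq8p0JHq7qYmaqph2QzNFZVRERDRWdmVneJvMy6qZmImbyoQ0esuYiJqrupdUM0VmVURENFZlVEV3irzMuqmYiJq6hUWKy5iIiavLqXVERWdmVVVEVmVDNFZ4q8y6qZiIiaqGVovLmHiJq8y6hlVWZ3ZmZlVndlMzRFaKvLupiHeImXZmi8uYd4ibzMuYdmZmZlZmZniHVDMzRGiru6mHd3eHdmeLyph3iJq8y6mIdmZVVWZmeIdlREQzRoq7qYd3d3dmd4vLh3d4irzMu6qYdlRFZmZ4iHZlVUNFiruph3d2Zmd3i8uHd3iJq8zMzLqXVERWZniYd3dmVEV6zLqHd3ZlZ3eL24Znd4iau8zd3Ll1RVZmeZmIeIdlVnrMypiHdmVnd4vbhVVneJmqvN3typdlVVV4mZiJmIZmeszLmZd2ZWd3nNuFNFZ3iJmrzd3cuodmVWiZmJmqmHeJu7qpl3dlZ3et7IUzRWd3iJq8zMzcuYZVZ5mYmaqpiImqqpmYd2VneK3tpkM0VmZ3iaqqrN7bl2VniIiZqqqZmZmZmZh3Zmd4re64VERVVmZ4mYib3u2oZmd4iImaqqqpmZmImId2Znis3cl2VWZlVneHdorO7bl3d3iIiJmqqqqpmIiJiHdmeKvMuod4iHdmd3dmes3LqHd3eIiIiZmqqqqZiImYh3eJq7y6mZq7qYiId2eKu7qId3d4iIiIiZmaqqmYiZmIiImru7qZq8zLqZmHeJq7mHd3d3iIiIiIiJmqqpmJmZmImru7upmrzMy6qYiJq7qHZnd3eIiIiIiIiJqqqZmZmYiZq7uqmZmru7qpmJrMyoZWd3d3iIiIiHeIiaqqmZmZiIiZmqqYiJmqqZmZrN3bhkV3d3eIiIiId3iJmqqpmZiIh4iImZiIiJmZmZms7tuGRXd3d4iIiIh3eIiZqp"/>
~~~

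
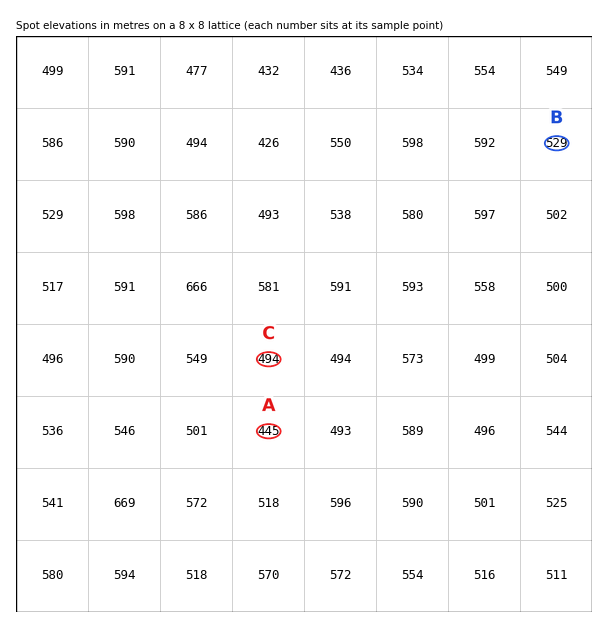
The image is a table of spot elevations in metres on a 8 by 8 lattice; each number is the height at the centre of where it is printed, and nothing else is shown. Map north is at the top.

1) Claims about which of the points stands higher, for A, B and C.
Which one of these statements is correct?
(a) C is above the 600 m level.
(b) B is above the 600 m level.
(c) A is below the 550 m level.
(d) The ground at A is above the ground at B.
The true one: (c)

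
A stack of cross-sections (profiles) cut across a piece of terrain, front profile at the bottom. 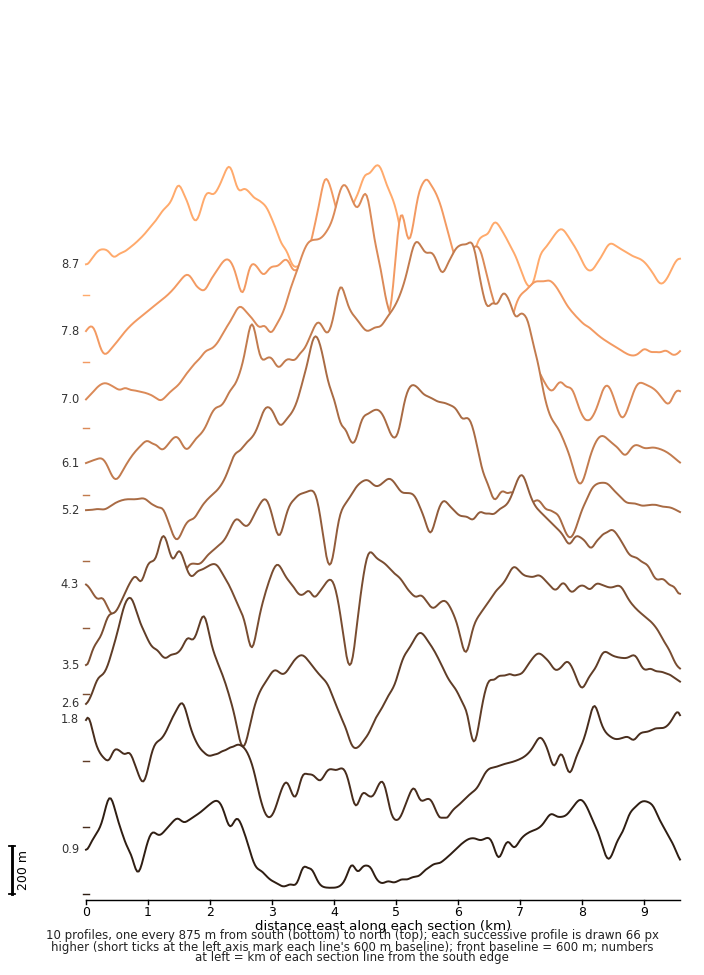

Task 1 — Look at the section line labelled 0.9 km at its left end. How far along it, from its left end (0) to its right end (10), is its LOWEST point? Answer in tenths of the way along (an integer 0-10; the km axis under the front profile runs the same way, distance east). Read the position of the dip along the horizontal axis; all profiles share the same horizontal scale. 4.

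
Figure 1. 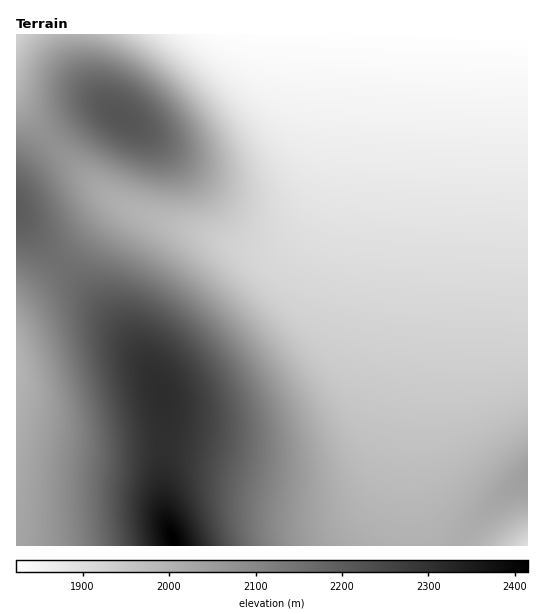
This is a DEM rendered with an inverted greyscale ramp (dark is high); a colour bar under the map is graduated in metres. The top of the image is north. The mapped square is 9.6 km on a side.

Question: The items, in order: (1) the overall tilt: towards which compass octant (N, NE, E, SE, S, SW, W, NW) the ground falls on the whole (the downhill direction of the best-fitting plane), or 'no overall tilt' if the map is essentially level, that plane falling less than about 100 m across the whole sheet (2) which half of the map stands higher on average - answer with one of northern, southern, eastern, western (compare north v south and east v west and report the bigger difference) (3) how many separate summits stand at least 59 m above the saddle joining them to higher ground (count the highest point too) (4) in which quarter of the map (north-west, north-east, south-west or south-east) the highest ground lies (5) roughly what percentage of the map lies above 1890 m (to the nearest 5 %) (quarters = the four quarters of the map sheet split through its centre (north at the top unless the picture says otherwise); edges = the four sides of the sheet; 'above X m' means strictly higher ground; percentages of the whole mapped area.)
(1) On the whole the ground falls towards the north-east.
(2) Taken as a whole, the western half is higher than the eastern.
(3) Counting only tops that stand 59 m proud, the map has 2 summits.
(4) The highest ground is in the south-west quarter.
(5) About 80 % of the map lies above 1890 m.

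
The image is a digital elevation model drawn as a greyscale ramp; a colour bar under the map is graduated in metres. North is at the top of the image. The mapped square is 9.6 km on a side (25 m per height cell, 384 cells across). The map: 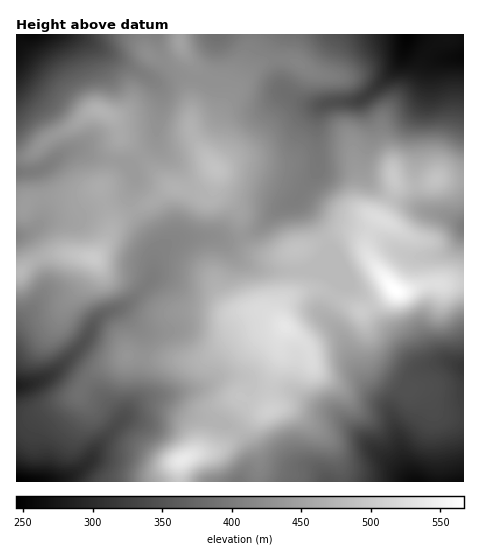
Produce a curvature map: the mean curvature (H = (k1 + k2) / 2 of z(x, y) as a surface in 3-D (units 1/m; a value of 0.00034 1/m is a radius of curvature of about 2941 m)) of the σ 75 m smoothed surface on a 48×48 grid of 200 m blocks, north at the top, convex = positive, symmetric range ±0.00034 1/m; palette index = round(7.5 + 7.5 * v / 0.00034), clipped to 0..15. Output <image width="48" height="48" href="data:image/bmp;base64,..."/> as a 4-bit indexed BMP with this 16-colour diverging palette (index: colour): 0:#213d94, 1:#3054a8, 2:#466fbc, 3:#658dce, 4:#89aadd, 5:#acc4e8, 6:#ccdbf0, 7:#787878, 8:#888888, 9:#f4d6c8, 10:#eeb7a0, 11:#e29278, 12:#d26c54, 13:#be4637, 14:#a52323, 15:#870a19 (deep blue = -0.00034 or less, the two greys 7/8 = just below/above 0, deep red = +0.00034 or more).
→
<image width="48" height="48" href="data:image/bmp;base64,Qk32BAAAAAAAAHYAAAAoAAAAMAAAADAAAAABAAQAAAAAAIAEAAATCwAAEwsAABAAAAAAAAAAlD0hAKhUMAC8b0YAzo1lAN2qiQDoxKwA8NvMAHh4eACIiIgAyNb0AKC37gB4kuIAVGzSADdGvgAjI6UAGQqHACIRIjfMqb2me2ABIlq5ibpmm6mHZVaamXh2dzFYdnnO/9dpciioZnZWmql2ZleIiJy4q5MFdUWf////5yWGVVRXqoZFdmiId5uXmrYVmHZozv/d/HZ1VWaL21E3dXmYiJmIialTaacxNpuYq5l0NGm92BBpVIqpiZh3d4qVNYYhN4dlVoqnRHvLlCWoRYqqmZh3Znm5QkVEioZlVnvtqZmXRJzGR5mZmamHeJqpYzZ3mqmHeInf/qZDONtzSZiJmbu6vMqHdUZ2V5qqqoeau4UiXMYyWZiIh0V6zdlld1RDI0Voq4d4dmdmrZVVaJiJhwACaspmiYZlVmVVeHZ3ZXvcuWeWVoiamIYgBruYq5iZmamGVmV4h439dEm4VGeJh6uVAHu6vKiaq6qXZ3Z5qIz5M2mpZEVmVHrbUAeqvKiKqqqYeIiJp3zmNGiZYzVDNlnNxQBqu5d3h3iZiIiJho3WRXq5ZWdUaGmr3FAZyoZmZUWJmImImc2lRHzJd4ZXiHmZvZAJynZ3dUR6l4h4zsdDNJyFVlSLhXeJq6MDd4iZh2WLqIh5y2IjV911VBGek3VoqrggAVmqmXaLy7qYmEI2i+t4ukBupJRHmauXQjaZmGaJmru5moZoqYVK/9Rd2OYkZ4m9yFRndmeHZ5q6vLqpdTJO//y+7PkiRVWd2XVFZmmpZmZmd3iGdSSv+Yve3P1UZ2e+pndWd4q7hlM0REVndDn/gzaKu+25u73+c1Znd4mpdVaIiHZ3Y335M0RGiZq83d7tlUVnd3eHVYqry6l3Rb6UJFVWV1aJqoebuFVmdmZmVoeKzcuWV7t0R5vegzNGdkRpunVWZlVUV3RHrMuoiJhmnN3/gKdFZlVoqodlVVVUWZYjZ3eJl3eL/pZmQulmeHZ4mYmXVGmYablTRDJaqJzuxyASSMp3eId4h4q6dpvLmJhlRDNrzN/JUwE0a8uZiIiIdmiaqqmamIdmZlVYvLdEZ2eYiduqqZmql1V5u4d4iId3d3ZDWHIX24rduWRHmpm7p1WKqGebuXh3d3ZDR3M8+ljvyEIBWId4hmeYdVi9yXiHeIdUaYRe+Ue+uNyCJnZVVWiGVWrLmJmYeJdVi5Vd+misya/4M1VoiIhlZou5iaqYd5dWm5ZKyIq8p0r+lkRYu5dVeKqHiZiIdodXq6dohXmqhTfO/aU1modVerlmiHd4dohYzbh5dFaIdlVnnfppqYdlatpmd2Z4h4dq/7ishDRXeGdjJ+/v25h1Wdpmh2ZniHUmqVbftjNHiViHRK/+mrl1WLpniIdmd2MAAACf6ERXiVeIdWq3N7llV5hniKlkVnZTNBAJ62VniUeJl1VUOLdFZ3ZneKpkRYq87+cBi3ZnmUaJqYZmaXM2h2eImJqFR6vN7/1xN3ZniUaJmZiIdlaJd4qZmYmpisuqu7umI3dlZlZ4iIh0NIzHaslmiYiZq7p2eHeHM3l2VXd3d3YySL2lj9ZEaJiIiZhleHZ3U2mYiJZVVERXrLqEv8VFWKqYeJhmiZeJdFiaqw=="/>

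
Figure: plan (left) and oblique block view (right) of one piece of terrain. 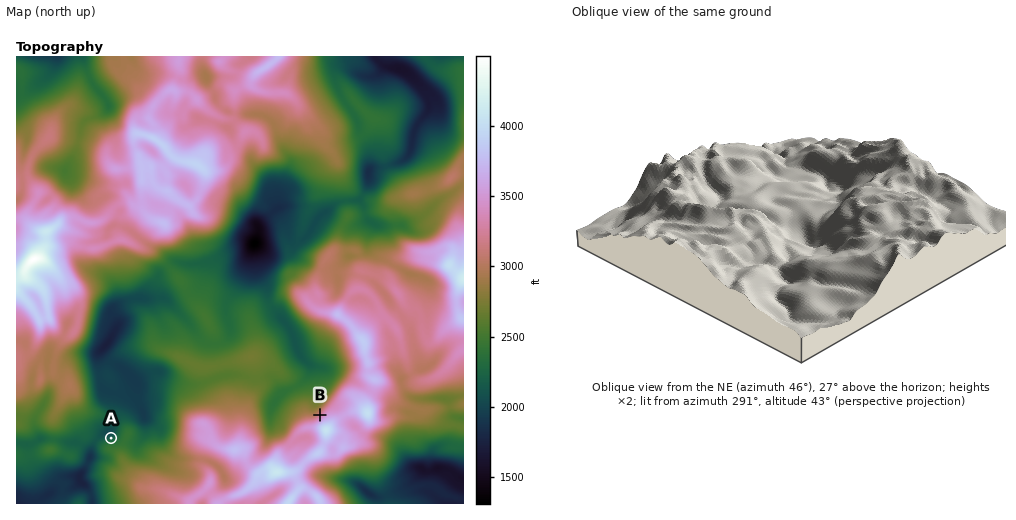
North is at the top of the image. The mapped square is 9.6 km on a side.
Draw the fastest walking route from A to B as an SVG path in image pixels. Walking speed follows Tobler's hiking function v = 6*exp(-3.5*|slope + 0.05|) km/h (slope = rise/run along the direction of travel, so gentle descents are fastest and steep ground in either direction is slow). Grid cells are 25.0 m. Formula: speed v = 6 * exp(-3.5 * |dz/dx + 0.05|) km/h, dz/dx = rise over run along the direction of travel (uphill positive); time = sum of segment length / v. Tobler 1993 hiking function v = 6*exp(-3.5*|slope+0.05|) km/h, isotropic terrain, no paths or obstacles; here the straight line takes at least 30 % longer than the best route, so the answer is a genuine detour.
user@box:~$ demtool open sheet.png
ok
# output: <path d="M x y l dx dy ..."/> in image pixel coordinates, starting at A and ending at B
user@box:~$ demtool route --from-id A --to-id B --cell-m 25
<path d="M111 438l2-1 3-2 4-10 4-2 6 0 7 3 4 5 3 1 2 0 2-1 14-7 5-5 5-9 4-5 5-2 43 0 28 14 4 4 9 18 4 3 1 0 4-3 6 0 5-2 12-13 9-5 7 0 5-2 2-2"/>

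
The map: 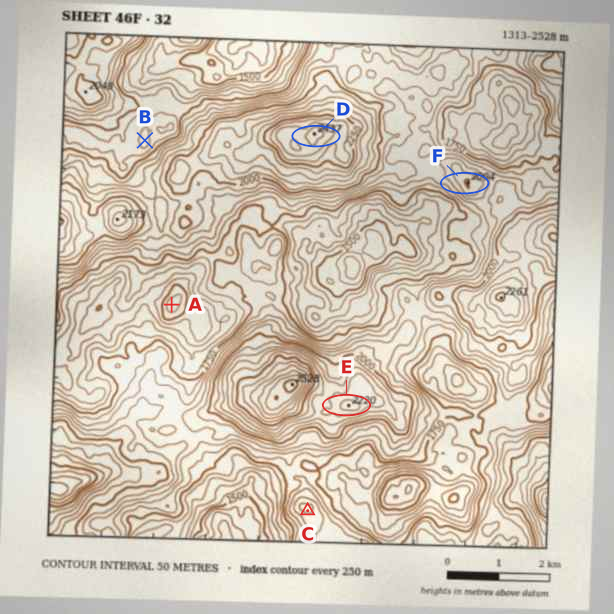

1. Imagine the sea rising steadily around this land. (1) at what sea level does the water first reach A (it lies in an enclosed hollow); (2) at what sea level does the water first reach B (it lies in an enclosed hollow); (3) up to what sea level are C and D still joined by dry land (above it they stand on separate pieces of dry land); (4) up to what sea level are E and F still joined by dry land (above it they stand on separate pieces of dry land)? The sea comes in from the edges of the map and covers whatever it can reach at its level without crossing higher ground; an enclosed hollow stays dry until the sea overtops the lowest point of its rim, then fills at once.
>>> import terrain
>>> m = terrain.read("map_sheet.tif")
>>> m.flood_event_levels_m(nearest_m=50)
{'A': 1600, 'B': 1700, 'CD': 1800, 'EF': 1850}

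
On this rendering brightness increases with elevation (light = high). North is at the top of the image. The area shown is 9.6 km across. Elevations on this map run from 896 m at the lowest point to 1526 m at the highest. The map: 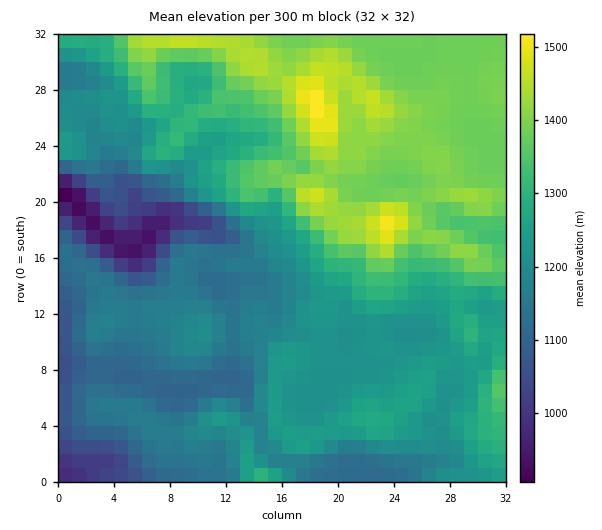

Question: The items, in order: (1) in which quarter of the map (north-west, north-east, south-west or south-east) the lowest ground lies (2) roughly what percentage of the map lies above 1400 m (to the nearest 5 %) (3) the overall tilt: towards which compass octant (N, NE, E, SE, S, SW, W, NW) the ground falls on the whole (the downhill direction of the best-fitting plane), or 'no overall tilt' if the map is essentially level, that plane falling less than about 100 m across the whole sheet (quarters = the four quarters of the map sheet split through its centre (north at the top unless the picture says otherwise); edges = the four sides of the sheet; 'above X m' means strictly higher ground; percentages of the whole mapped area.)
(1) The lowest ground is in the north-west quarter.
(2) About 15 % of the map lies above 1400 m.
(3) Overall the map slopes down towards the south-west.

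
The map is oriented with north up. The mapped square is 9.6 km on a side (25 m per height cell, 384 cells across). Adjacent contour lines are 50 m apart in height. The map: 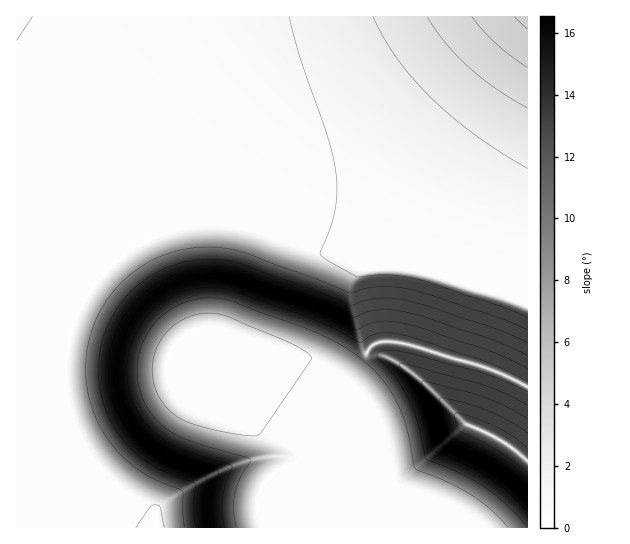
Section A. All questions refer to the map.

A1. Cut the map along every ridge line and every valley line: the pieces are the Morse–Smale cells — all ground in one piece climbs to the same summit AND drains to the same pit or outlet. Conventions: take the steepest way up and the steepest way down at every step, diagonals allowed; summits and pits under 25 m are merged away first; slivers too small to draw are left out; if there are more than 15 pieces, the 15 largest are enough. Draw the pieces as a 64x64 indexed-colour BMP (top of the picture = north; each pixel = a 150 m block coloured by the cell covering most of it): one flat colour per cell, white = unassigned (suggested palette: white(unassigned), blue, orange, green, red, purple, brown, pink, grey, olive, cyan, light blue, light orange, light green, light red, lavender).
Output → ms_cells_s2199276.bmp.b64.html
<image width="64" height="64" href="data:image/bmp;base64,Qk12CAAAAAAAAHYAAAAoAAAAQAAAAEAAAAABAAQAAAAAAAAIAAATCwAAEwsAABAAAAAAAAAA////ALR3HwAOf/8ALKAsACgn1gC9Z5QAS1aMAMJ34wB/f38AIr28AM++FwDox64AeLv/AIrfmACWmP8A1bDFAFVVVVVVVVVVVUREREREREIiIiIiIiIiIiIiIiIiIiIiVVVVVVVVVVVUREREREREIiIiIiIiIiIiIiIiIiIiIiJVVVVVVVVVVUREREREREQiIiIiIiIiIiIiIiIiIiIiIlVVVVVVVVVURERERERERCIiIiIiIiIiIiIiIiIiIiIiVVVVVVVVVEREREREREREQiIiIiIiIiIiIiIiIiIiIiJVVVVVVVVERERERERERERCIiIiIiIiIiIiIiIiIiIiIlVVVVVVVEREREREREREREQiIiIiIiIiIiIiIiIiIiIiVVVVVVVEREREREREREREREIiIiIiIiIiIiIiIiIiIiJVVVVVVUREREREREREREREREIiIiIiIiIiIiIiIiIiIlVVVVVUREREREREREREREREQiIiIiIiIiIiIiIiIiIiVVVVVUREREREREREREREREQiIiIiIiIiIiIiIiIiIiJVVVVVREREREREREREREREQiIiIiIiIiIiIiIiIiIiIlVVVVREREREREREREREREIiIiIiIiIiIiIiIiIiIiIiVVVVVEREREREREREREREIiIiIiIiIiIiIiIiIiIiIiJVVVVURERERERERERERCIiIiIiIiIiIiIiIiIiIiIiIlVVVVRERERERERERERCIiIiIiIiIiIiIiIiIiIiIiIiVVVVREREREREREREQiIiIiIiIiIiIiIiIiIiIiIiIiJVVVVEREREREREREQiIiIiIiIiIiIiIiIiIiIiIiIiIlVVVUREREREREREQiIiIiIiIiIiIiIiIiIiIiIiIiIzVVVVREREREREREIiIiIiIiIiIiIzIiIiIiIiIiIiMzNVVVVEREREREREIiIiIiIiIiIiMzMyIiIiIiIiIzMzM1VVVUREREREREIiIiIiIiIiIjMzMzMiIiIiIjMzMzMzVVVVRERERERERCIiIiIiIiMzMzMzMyIiIiMzMzMzMzNVVVVURERERERDIiIiIiMzMzMzMzMzMzMzMzMzMzMzM1VVVVREREREQzMzIiIjMzMzMzMzMzMzMzMzMzMzMzMzVVVVVEREREQzMzMzMzMzMzMzMzMzMzMzMzMzMzMzMzNVVVVVREREMzMzMzMzMzMzMzMzMzMzMzMzMzMzMzMzM1VVVVVEREMzMzMzMzMzMzMzMzMzMzMzMzMzMzMzMzMzVVVVVVRDMzMzMzMzMzMzMzMzMzMzMzMzMzMzMzMzMzNVVVVVVDMzMzMzMzMzMzMzMzMzMzMzMzMzMzMzMzMzMVVVVVVRMzMzMzMzMzMzMzMzMzMzMzMzMzMzMzMzERERVVVVURETMzMzMzMzMzMzMzMzMzMzMzMzMzMzERERERFVVVUREREzMzMzMzMzMzMzMzMzMzMzEzMREREREREREVVVERERERMzMzMzMzMzMzMzMzMzMRERERERERERERERVVERERERETMzMzMzMzMzMzMzMxERERERERERERERERFRERERERERETMzMzMzMzMzMzERERERERERERERERERERERERERERERETMzMzMzMzMRERERERERERERERERERERERERERERERERERMzMzMxERERERERERERERERERERERERERERERERERERERERERERERERERERERERERERERERERERERERERERERERERERERERERERERERERERERERERERERERERERERERERERERERERERERERERERERERERERERERERERERERERERERERERERERERERERERERERERERERERERERERERERERERERERERERERERERERERERERERERERERERERERERERERERERERERERERERERERERERERERERERERERERERERERERERERERERERERERERERERERERERERERERERERERERERERERERERERERERERERERERERERERERERERERERERERERERERERERERERERERERERERERERERERERERERERERERERERERERERERERERERERERERERERERERERERERERERERERERERERERERERERERERERERERERERERERERERERERERERERERERERERERERERERERERERERERERERERERERERERERERERERERERERERERERERERERERERERERERERERERERERERERERERERERERERERERERERERERERERERERERERERERERERERERERERERERERERERERERERERERERERERERERERERERERERERERERERERERERERERERERERERERERERERERERERERERERERERERERERERERERERERERERERERERERERERERERERERERERERERERERERERERERERERERERERERERERERERERERERERERERERERERERERERERERERERERERERERERERERERERERERERERERERERERERERERERERERERERERERERERERERERERERERERERERERERERERERERERERERERERERERERERERERERERERERERERERERERERERERERERERERERERERERERERERERERERERERERERERERERERERERERERERERERERERERERERERERERERERERERERERERERERERERERERERERERERERERERERERERERERERERERERERERERER"/>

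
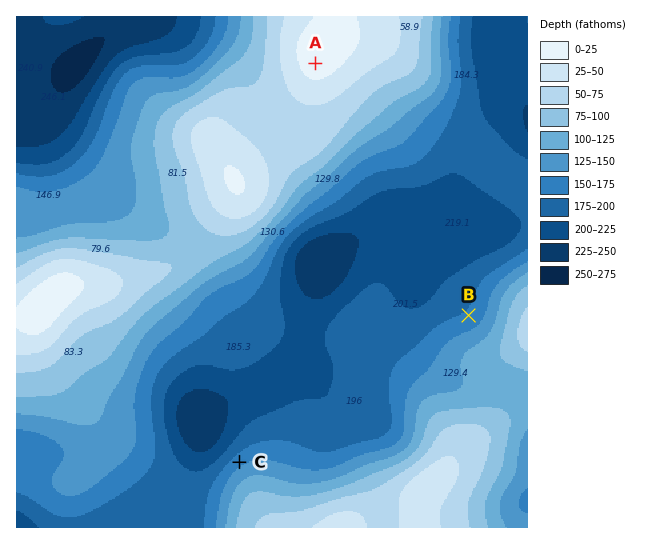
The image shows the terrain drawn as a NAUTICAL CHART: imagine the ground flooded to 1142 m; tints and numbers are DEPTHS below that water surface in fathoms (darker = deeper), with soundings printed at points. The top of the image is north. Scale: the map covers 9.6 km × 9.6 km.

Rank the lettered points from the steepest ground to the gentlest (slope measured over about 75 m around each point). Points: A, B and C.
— C B A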